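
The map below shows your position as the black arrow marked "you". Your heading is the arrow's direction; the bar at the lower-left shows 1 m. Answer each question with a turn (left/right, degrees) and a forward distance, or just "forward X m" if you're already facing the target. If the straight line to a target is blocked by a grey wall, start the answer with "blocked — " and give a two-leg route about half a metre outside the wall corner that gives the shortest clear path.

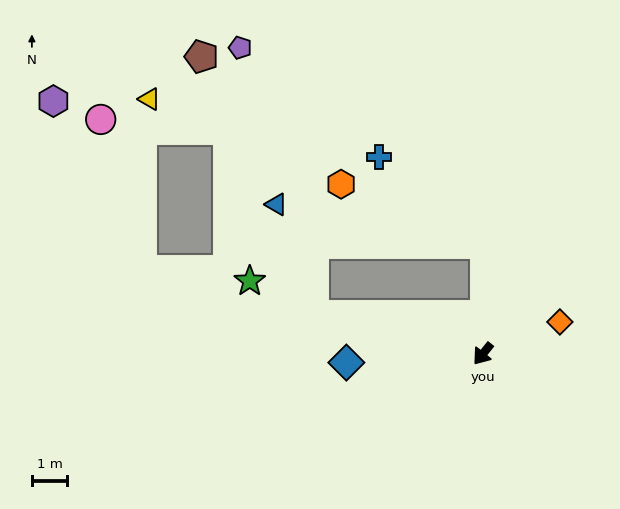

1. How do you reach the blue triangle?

blocked — turn right 64°, forward 4.9 m, then turn right 59°, forward 3.3 m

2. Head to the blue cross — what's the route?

blocked — turn right 142°, forward 3.1 m, then turn left 51°, forward 3.9 m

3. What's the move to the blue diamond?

turn right 48°, forward 3.9 m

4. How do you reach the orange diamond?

turn left 151°, forward 2.4 m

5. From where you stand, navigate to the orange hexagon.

blocked — turn right 142°, forward 3.1 m, then turn left 68°, forward 4.4 m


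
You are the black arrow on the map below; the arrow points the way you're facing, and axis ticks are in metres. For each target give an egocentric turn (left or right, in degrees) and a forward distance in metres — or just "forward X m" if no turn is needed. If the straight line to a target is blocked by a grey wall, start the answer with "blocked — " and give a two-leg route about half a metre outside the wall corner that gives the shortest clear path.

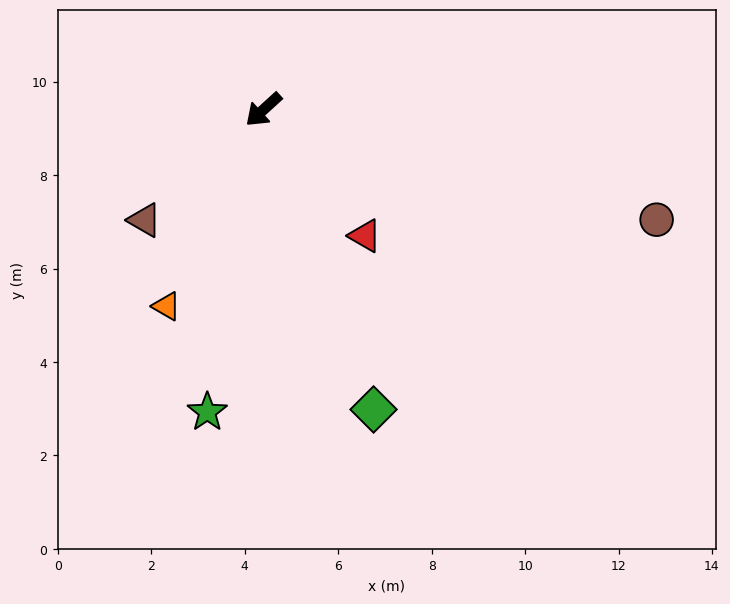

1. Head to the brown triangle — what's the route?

forward 3.5 m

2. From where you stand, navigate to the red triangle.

turn left 87°, forward 3.5 m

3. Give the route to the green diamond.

turn left 68°, forward 6.8 m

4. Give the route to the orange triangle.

turn left 21°, forward 4.7 m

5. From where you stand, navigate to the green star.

turn left 37°, forward 6.6 m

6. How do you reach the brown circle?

turn left 122°, forward 8.7 m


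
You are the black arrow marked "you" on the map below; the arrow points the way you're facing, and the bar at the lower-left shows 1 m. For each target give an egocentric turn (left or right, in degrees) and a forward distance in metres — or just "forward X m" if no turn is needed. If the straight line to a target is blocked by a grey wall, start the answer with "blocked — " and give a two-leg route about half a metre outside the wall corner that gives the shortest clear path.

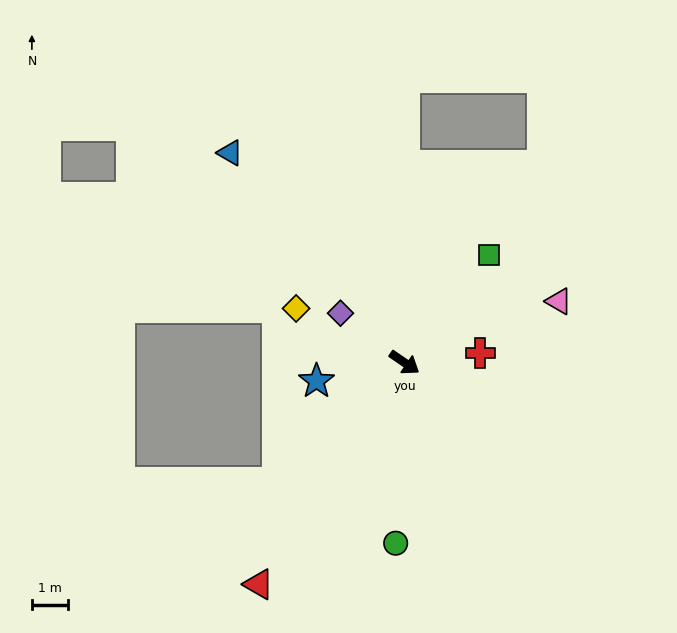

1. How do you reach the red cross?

turn left 42°, forward 2.1 m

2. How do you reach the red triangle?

turn right 89°, forward 7.3 m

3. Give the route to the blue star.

turn right 134°, forward 2.5 m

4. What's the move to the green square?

turn left 86°, forward 3.7 m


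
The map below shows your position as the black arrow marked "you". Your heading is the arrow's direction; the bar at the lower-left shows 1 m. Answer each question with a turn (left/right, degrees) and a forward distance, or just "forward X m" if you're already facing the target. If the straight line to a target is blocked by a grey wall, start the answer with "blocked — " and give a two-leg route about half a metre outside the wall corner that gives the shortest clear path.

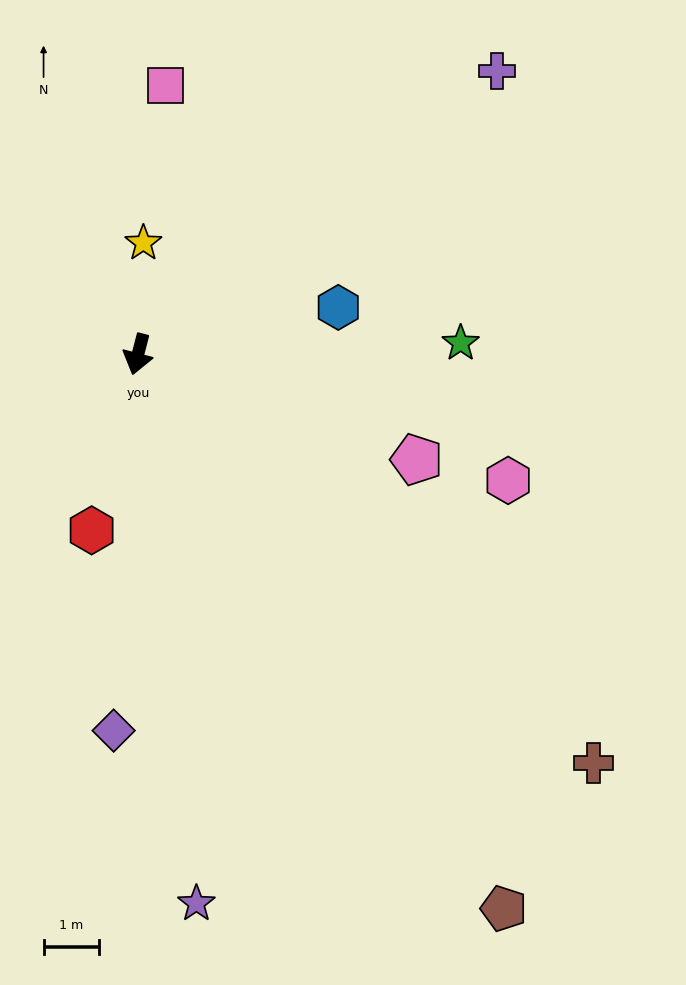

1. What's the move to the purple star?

turn left 21°, forward 9.9 m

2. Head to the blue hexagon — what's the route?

turn left 118°, forward 3.7 m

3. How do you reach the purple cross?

turn left 143°, forward 8.2 m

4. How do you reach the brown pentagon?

turn left 48°, forward 11.9 m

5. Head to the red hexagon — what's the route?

forward 3.3 m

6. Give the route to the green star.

turn left 107°, forward 5.8 m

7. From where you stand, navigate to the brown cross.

turn left 63°, forward 11.0 m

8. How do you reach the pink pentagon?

turn left 84°, forward 5.3 m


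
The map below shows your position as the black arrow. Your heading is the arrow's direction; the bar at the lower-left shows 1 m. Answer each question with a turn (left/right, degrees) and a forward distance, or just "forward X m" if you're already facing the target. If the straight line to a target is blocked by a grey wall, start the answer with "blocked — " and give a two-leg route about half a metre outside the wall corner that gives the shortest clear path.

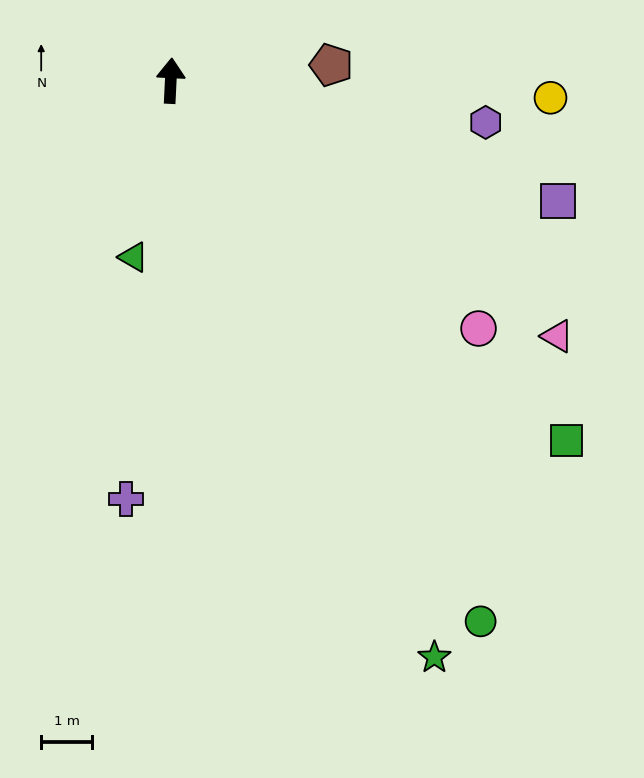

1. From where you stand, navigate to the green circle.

turn right 147°, forward 12.3 m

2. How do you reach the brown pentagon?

turn right 82°, forward 3.2 m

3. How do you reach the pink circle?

turn right 126°, forward 7.8 m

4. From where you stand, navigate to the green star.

turn right 153°, forward 12.5 m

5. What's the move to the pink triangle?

turn right 121°, forward 9.1 m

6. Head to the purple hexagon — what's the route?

turn right 95°, forward 6.3 m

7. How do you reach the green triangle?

turn left 171°, forward 3.6 m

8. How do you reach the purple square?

turn right 104°, forward 8.0 m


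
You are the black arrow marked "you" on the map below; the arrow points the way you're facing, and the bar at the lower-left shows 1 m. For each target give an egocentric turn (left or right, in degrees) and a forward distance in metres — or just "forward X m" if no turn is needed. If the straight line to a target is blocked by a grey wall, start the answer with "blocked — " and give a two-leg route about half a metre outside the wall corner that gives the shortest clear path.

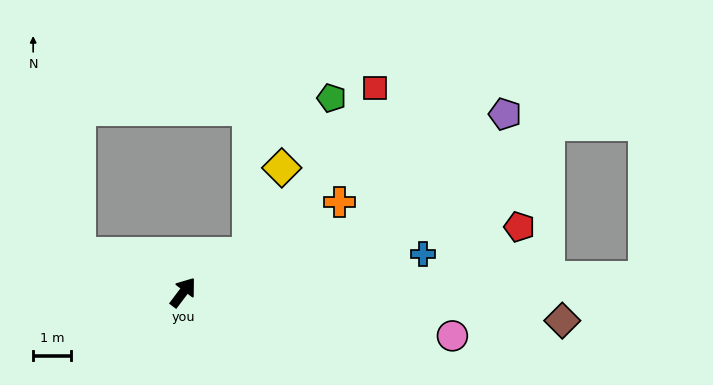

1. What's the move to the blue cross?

turn right 44°, forward 6.3 m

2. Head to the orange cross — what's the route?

turn right 23°, forward 4.7 m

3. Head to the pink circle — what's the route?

turn right 62°, forward 7.1 m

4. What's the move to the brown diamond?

turn right 57°, forward 9.9 m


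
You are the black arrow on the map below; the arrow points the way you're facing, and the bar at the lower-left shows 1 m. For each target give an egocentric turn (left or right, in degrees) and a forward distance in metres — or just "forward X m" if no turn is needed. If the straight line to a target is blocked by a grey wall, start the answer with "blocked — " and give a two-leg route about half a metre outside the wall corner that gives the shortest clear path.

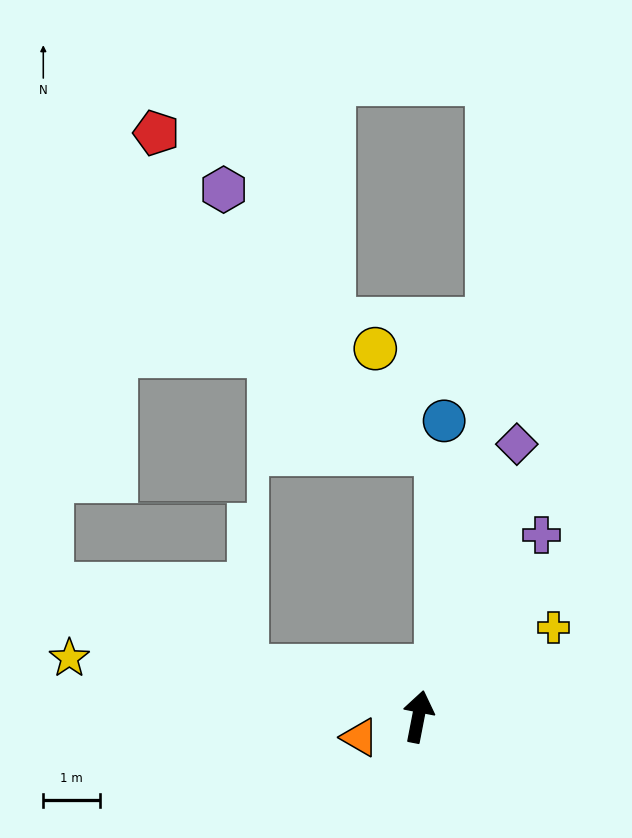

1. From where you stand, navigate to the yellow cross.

turn right 46°, forward 2.9 m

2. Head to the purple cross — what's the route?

turn right 23°, forward 3.9 m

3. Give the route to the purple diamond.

turn right 9°, forward 5.1 m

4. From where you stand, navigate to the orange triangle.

turn left 120°, forward 1.1 m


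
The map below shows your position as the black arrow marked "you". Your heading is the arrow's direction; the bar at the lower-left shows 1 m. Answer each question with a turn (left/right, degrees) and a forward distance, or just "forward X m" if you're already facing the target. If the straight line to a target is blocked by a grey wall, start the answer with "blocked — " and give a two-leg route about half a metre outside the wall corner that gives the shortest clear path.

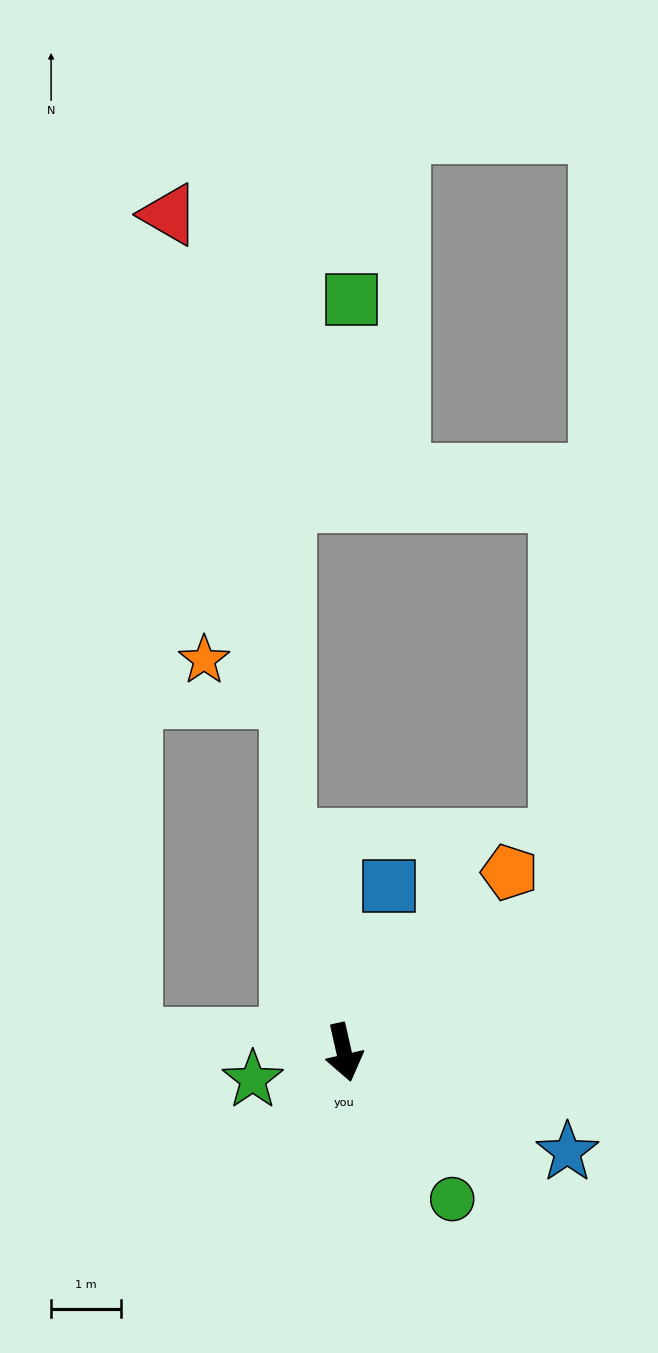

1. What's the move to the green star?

turn right 86°, forward 1.4 m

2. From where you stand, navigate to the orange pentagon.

turn left 125°, forward 3.5 m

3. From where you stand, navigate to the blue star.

turn left 53°, forward 3.5 m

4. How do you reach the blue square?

turn left 152°, forward 2.5 m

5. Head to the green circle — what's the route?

turn left 24°, forward 2.6 m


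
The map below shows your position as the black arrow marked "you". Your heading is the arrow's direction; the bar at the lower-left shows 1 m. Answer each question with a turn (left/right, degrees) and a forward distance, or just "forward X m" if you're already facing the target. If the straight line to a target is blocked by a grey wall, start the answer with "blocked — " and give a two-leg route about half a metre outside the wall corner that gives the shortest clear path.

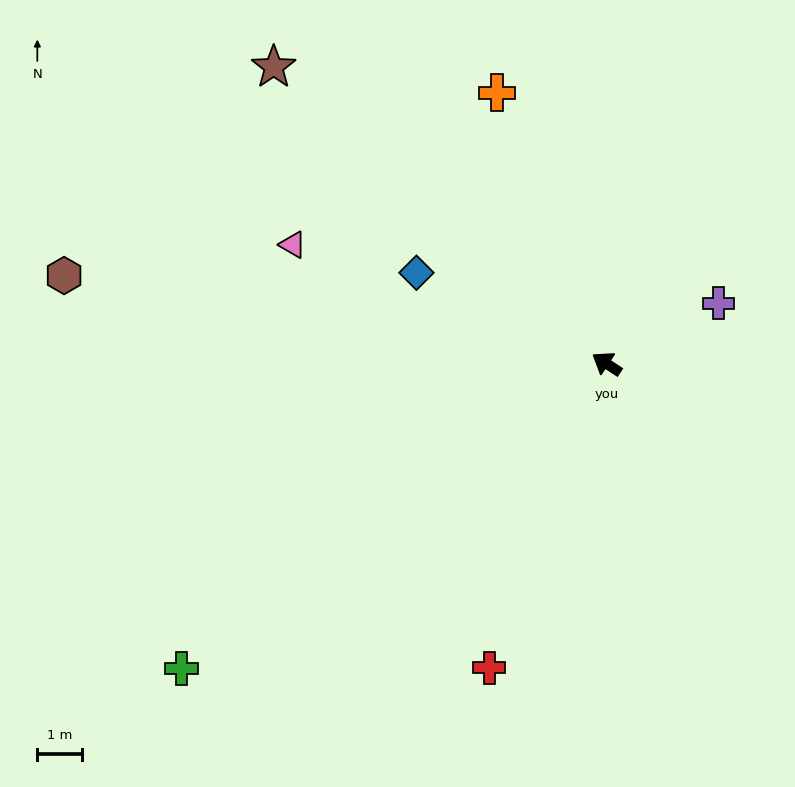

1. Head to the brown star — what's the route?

turn right 9°, forward 10.0 m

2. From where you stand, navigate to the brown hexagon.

turn left 24°, forward 12.3 m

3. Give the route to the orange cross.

turn right 35°, forward 6.5 m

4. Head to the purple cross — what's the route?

turn right 118°, forward 2.8 m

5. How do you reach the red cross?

turn left 102°, forward 7.3 m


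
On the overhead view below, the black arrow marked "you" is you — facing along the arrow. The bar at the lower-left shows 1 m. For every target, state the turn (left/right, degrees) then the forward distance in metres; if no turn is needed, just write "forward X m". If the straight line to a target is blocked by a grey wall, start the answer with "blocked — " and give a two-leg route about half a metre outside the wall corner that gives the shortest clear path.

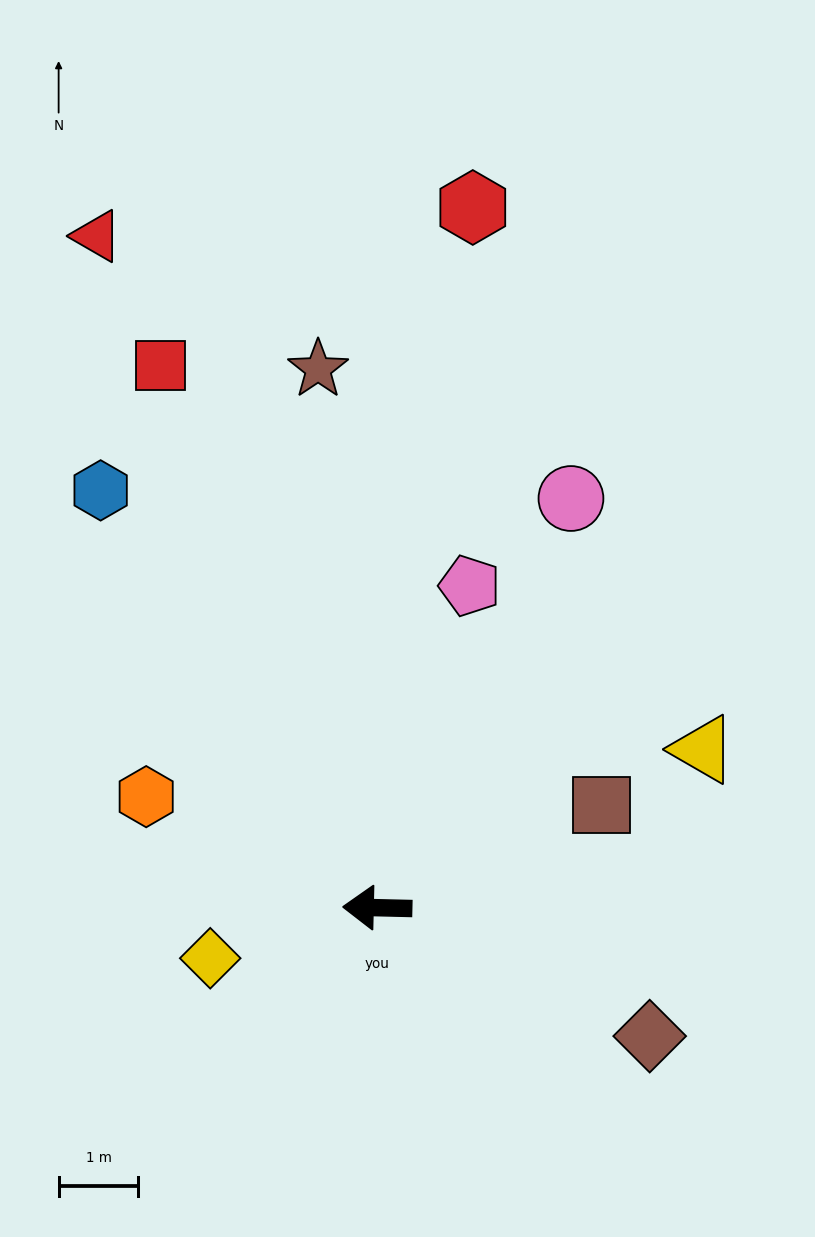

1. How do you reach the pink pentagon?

turn right 105°, forward 4.2 m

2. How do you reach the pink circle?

turn right 114°, forward 5.7 m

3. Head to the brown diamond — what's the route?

turn left 156°, forward 3.8 m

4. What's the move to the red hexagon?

turn right 96°, forward 8.9 m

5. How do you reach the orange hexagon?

turn right 24°, forward 3.2 m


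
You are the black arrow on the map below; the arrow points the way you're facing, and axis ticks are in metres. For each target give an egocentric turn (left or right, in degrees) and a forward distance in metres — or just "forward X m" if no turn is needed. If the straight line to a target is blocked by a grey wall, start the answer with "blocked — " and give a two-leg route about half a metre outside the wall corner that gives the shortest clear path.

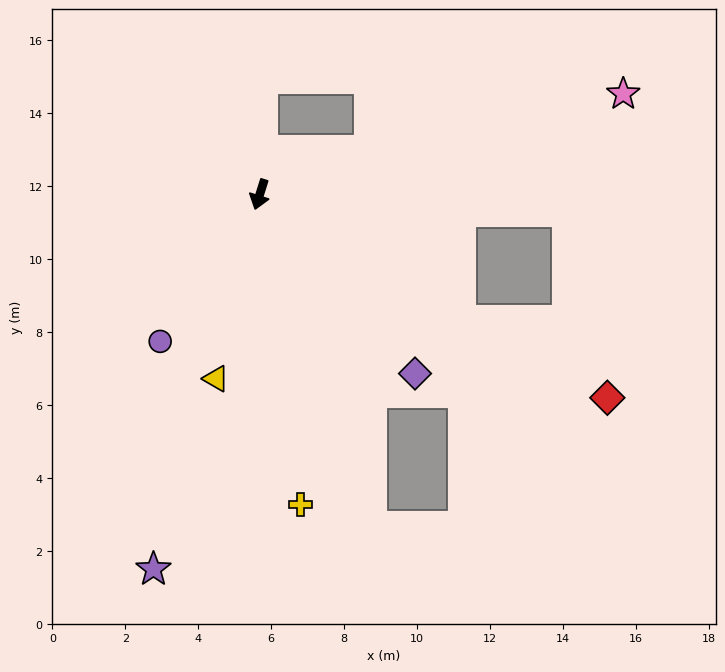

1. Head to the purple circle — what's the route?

turn right 17°, forward 4.9 m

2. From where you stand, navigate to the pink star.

turn left 123°, forward 10.3 m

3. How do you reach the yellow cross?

turn left 25°, forward 8.6 m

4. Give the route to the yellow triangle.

turn left 4°, forward 5.2 m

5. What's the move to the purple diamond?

turn left 58°, forward 6.5 m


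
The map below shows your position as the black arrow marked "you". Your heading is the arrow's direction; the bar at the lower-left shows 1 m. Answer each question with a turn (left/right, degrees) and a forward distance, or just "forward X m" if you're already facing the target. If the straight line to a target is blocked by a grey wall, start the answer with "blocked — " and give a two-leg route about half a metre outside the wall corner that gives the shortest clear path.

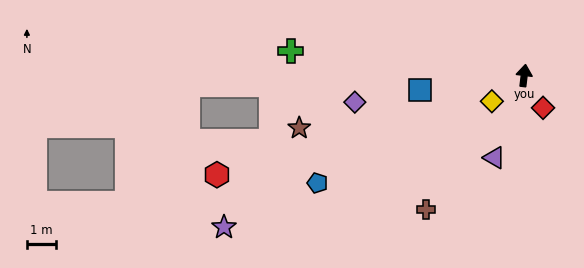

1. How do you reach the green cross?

turn left 91°, forward 8.0 m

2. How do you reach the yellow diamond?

turn left 136°, forward 1.4 m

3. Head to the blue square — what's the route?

turn left 105°, forward 3.6 m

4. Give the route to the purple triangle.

turn left 167°, forward 3.0 m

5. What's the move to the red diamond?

turn right 143°, forward 1.3 m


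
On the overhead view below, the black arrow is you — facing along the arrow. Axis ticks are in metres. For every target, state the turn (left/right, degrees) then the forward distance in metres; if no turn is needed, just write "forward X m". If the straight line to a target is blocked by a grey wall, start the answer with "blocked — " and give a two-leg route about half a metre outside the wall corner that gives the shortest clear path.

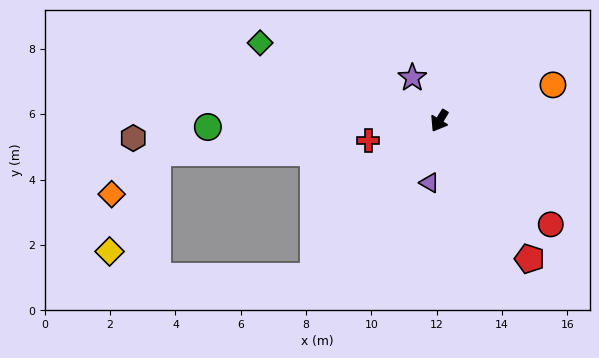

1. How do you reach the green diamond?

turn right 82°, forward 6.0 m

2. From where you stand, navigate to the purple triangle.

turn left 22°, forward 1.9 m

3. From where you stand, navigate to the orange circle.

turn left 139°, forward 3.6 m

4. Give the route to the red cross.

turn right 43°, forward 2.3 m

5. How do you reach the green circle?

turn right 57°, forward 7.1 m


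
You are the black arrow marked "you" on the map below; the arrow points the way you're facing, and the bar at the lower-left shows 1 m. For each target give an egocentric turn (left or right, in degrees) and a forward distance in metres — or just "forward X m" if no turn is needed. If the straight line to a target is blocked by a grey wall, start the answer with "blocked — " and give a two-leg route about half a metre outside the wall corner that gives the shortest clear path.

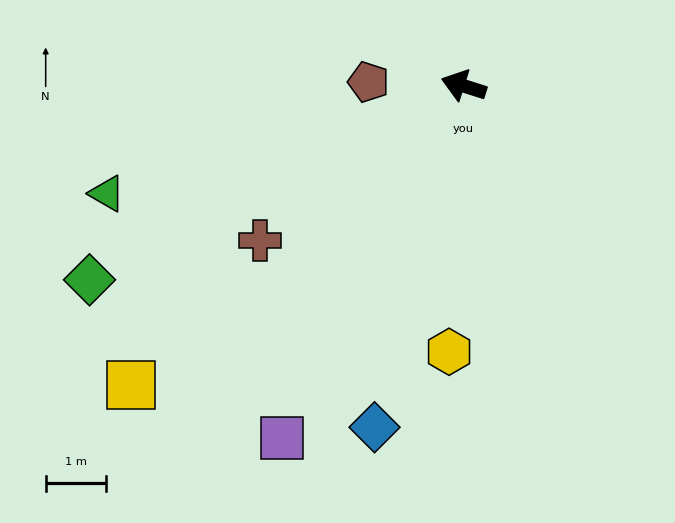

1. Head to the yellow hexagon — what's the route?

turn left 104°, forward 4.4 m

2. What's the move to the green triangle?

turn left 34°, forward 6.1 m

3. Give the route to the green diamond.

turn left 45°, forward 6.9 m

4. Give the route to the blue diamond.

turn left 93°, forward 5.8 m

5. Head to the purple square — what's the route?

turn left 80°, forward 6.5 m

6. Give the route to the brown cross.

turn left 55°, forward 4.2 m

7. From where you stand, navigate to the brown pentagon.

turn left 15°, forward 1.6 m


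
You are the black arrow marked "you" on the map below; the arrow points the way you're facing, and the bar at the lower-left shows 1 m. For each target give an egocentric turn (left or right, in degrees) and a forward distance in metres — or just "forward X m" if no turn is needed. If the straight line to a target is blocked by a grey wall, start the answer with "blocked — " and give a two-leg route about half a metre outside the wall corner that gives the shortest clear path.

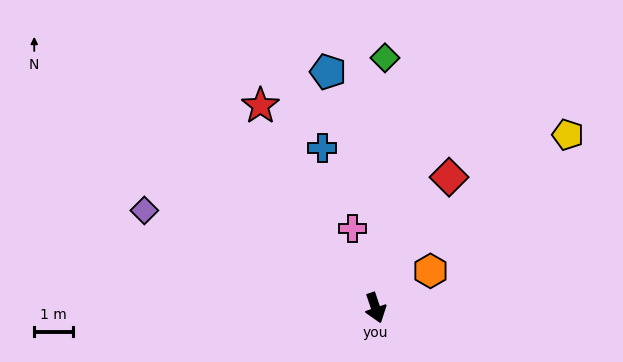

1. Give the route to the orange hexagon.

turn left 105°, forward 1.7 m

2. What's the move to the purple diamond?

turn right 131°, forward 6.5 m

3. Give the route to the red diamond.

turn left 132°, forward 3.9 m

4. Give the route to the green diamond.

turn left 159°, forward 6.5 m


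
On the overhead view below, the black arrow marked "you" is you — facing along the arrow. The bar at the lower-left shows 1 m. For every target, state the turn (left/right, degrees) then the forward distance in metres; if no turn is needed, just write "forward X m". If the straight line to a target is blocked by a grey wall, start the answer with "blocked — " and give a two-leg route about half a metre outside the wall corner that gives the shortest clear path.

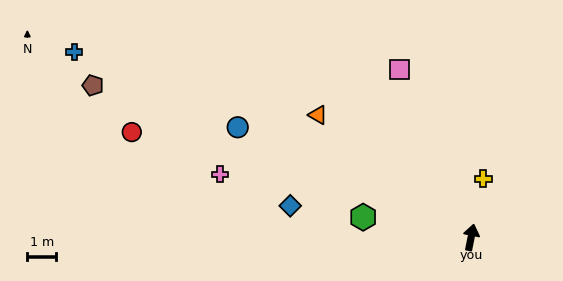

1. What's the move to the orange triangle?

turn left 63°, forward 6.8 m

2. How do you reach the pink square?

turn left 34°, forward 6.4 m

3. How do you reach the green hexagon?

turn left 91°, forward 3.8 m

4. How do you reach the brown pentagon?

turn left 79°, forward 14.2 m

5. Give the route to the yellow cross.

forward 2.1 m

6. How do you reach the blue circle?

turn left 76°, forward 9.0 m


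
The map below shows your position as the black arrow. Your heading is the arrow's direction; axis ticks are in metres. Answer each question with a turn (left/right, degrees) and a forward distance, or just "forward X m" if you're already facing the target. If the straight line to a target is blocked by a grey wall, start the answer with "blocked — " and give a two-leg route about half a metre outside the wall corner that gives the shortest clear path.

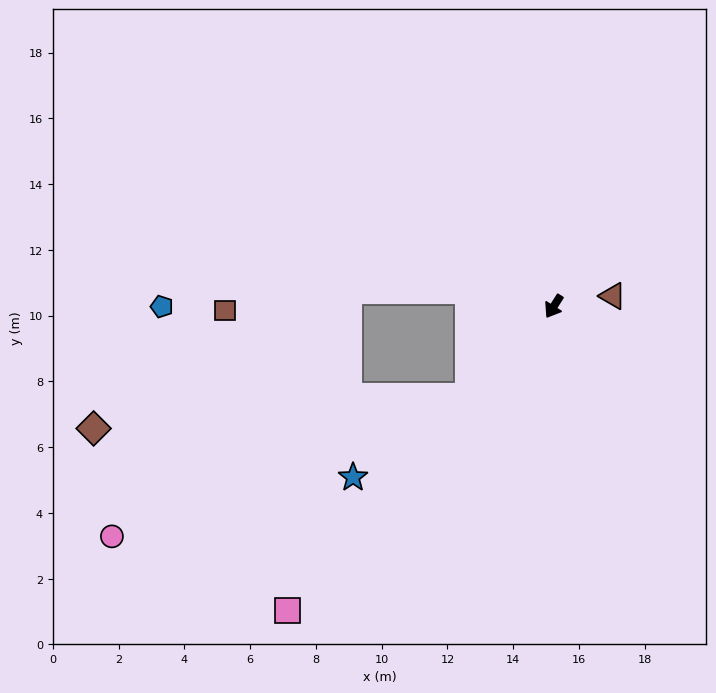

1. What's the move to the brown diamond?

blocked — turn right 11°, forward 3.8 m, then turn right 42°, forward 11.5 m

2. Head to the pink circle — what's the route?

blocked — turn right 11°, forward 3.8 m, then turn right 25°, forward 11.7 m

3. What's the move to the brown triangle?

turn left 132°, forward 1.8 m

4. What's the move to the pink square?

turn right 9°, forward 12.3 m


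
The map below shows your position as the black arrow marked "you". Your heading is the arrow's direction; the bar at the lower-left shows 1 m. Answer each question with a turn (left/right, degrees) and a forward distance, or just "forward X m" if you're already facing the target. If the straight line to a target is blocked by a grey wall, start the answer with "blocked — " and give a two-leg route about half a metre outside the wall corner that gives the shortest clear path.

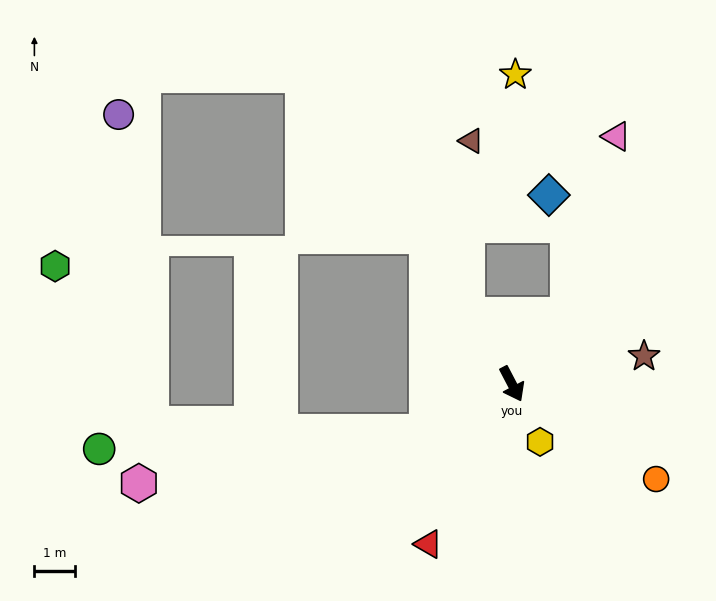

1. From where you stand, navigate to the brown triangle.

blocked — turn right 175°, forward 2.0 m, then turn right 34°, forward 4.2 m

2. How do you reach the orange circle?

turn left 29°, forward 4.2 m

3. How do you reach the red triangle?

turn right 55°, forward 4.4 m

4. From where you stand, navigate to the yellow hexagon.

forward 1.6 m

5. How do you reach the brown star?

turn left 74°, forward 3.3 m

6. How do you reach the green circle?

blocked — turn right 89°, forward 2.4 m, then turn right 26°, forward 8.0 m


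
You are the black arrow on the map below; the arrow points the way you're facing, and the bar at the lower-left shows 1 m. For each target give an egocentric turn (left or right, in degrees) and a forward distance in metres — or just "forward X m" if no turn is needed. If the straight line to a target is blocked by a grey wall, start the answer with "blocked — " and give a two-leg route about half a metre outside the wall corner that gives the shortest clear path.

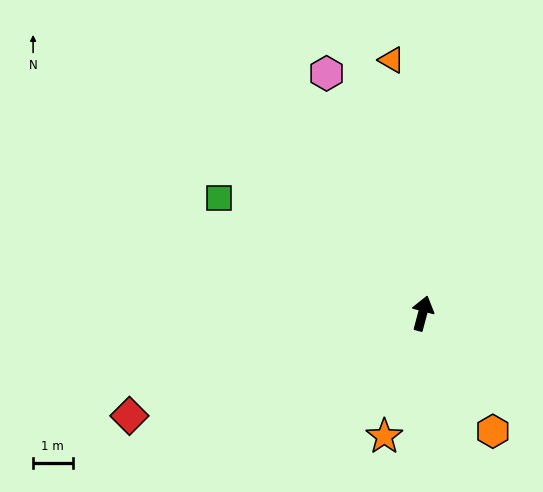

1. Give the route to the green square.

turn left 75°, forward 5.9 m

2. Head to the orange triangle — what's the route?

turn left 22°, forward 6.5 m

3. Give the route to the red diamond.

turn left 124°, forward 7.9 m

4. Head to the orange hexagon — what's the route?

turn right 134°, forward 3.5 m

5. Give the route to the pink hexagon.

turn left 37°, forward 6.5 m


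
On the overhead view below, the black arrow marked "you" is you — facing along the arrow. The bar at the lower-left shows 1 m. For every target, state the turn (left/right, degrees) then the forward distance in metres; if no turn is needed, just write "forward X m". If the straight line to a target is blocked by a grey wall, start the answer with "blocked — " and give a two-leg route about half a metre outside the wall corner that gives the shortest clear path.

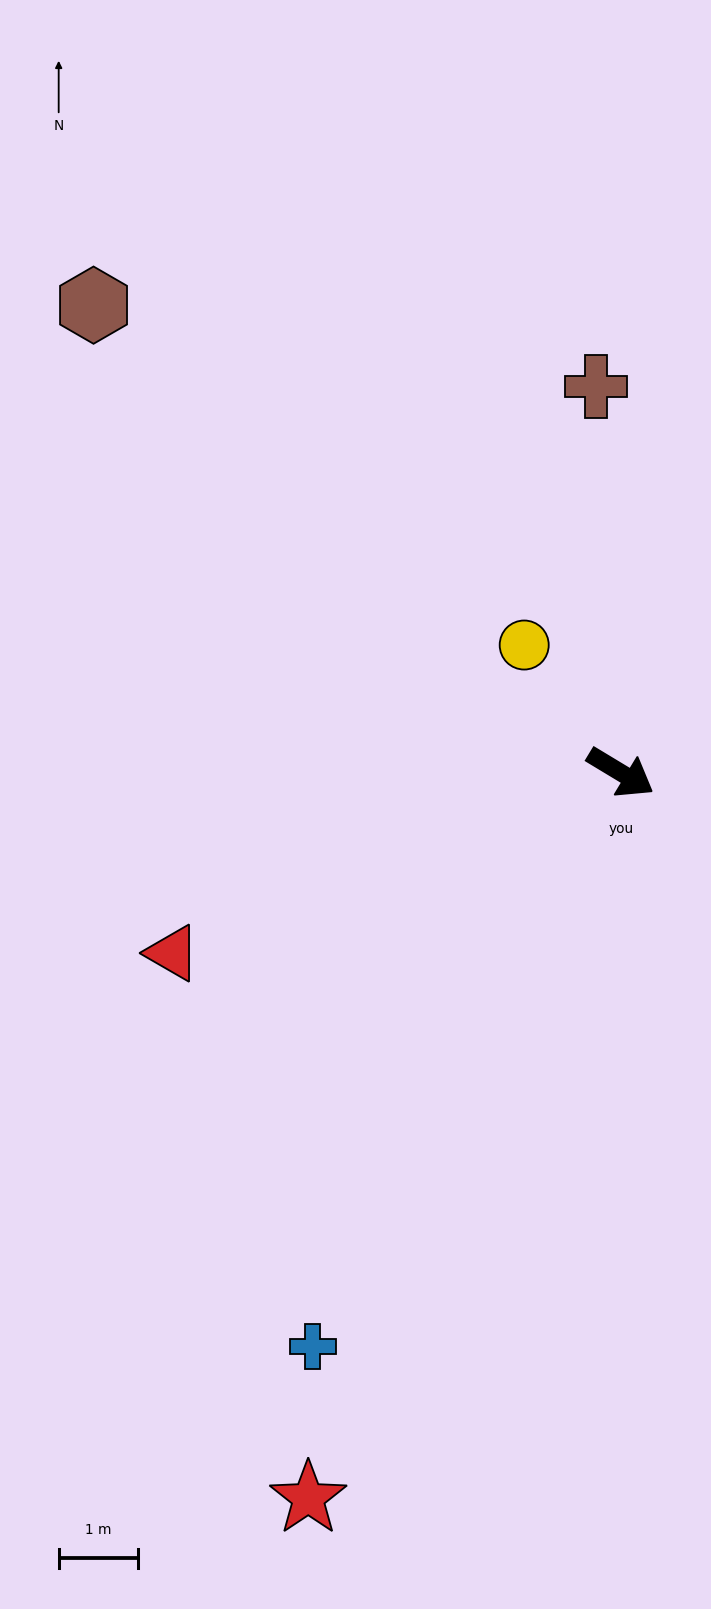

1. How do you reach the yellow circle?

turn left 158°, forward 2.0 m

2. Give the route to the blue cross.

turn right 87°, forward 8.2 m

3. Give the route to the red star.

turn right 82°, forward 9.9 m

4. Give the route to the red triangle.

turn right 127°, forward 6.1 m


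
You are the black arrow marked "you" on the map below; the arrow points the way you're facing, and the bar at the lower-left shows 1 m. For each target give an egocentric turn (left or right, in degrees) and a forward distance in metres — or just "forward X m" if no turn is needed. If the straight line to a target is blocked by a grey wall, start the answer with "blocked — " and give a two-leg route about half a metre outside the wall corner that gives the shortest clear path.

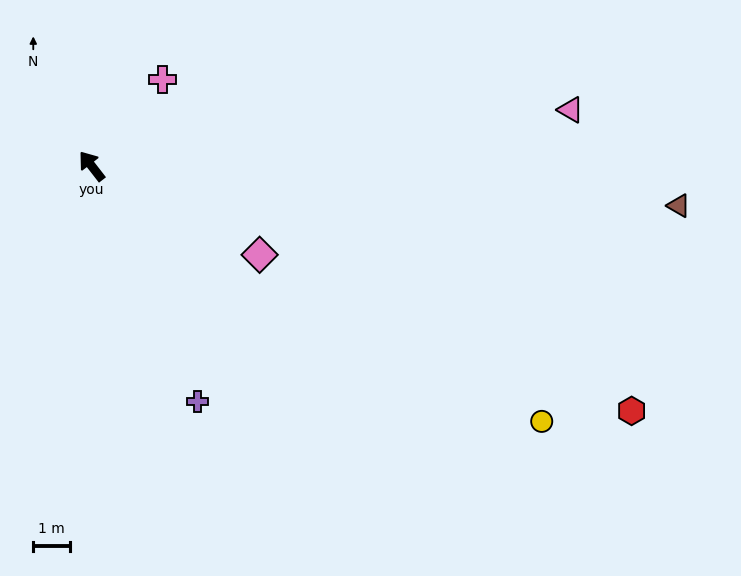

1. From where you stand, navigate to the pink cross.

turn right 77°, forward 3.0 m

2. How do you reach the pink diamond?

turn right 156°, forward 5.1 m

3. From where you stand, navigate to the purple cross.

turn left 166°, forward 7.0 m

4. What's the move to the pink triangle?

turn right 121°, forward 13.1 m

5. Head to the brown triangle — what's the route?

turn right 132°, forward 15.9 m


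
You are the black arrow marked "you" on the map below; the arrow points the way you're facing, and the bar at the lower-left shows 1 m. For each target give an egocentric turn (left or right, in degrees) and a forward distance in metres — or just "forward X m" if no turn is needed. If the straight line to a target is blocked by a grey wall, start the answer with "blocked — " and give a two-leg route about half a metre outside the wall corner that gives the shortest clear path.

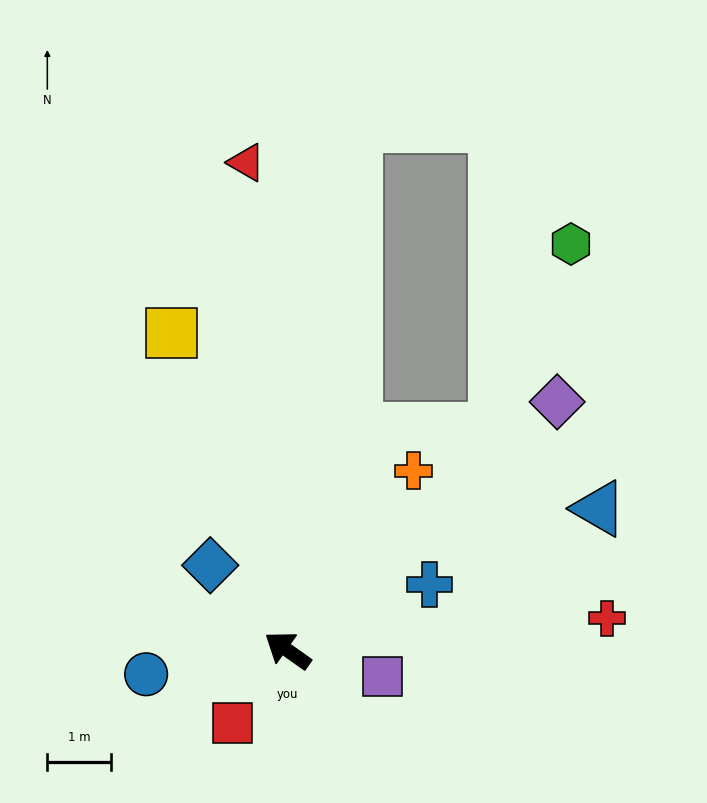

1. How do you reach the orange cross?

turn right 90°, forward 3.5 m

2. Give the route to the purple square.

turn right 160°, forward 1.6 m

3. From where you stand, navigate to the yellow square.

turn right 35°, forward 5.3 m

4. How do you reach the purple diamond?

turn right 102°, forward 5.8 m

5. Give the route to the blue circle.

turn left 45°, forward 2.3 m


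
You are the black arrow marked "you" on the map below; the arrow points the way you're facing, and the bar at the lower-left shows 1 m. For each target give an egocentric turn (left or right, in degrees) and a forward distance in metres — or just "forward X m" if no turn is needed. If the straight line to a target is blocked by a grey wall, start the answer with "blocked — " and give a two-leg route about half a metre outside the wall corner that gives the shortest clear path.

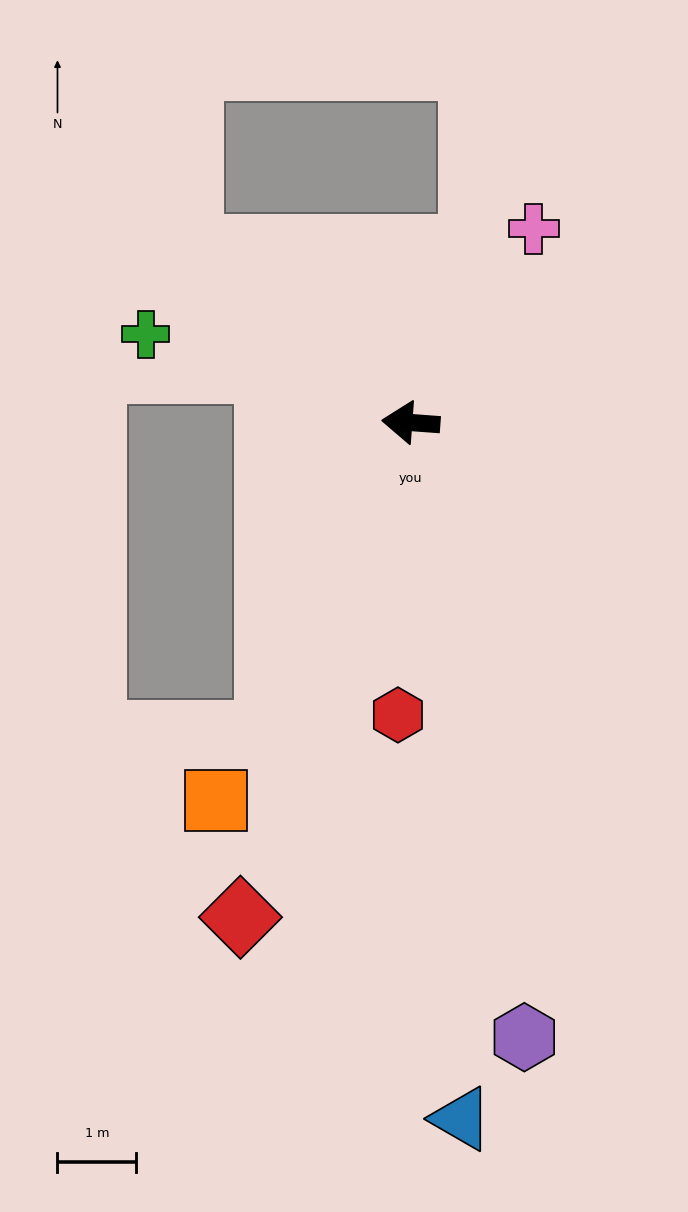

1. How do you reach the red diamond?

turn left 75°, forward 6.6 m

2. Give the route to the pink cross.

turn right 118°, forward 2.9 m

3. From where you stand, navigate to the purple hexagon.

turn left 105°, forward 7.9 m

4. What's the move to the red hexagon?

turn left 92°, forward 3.7 m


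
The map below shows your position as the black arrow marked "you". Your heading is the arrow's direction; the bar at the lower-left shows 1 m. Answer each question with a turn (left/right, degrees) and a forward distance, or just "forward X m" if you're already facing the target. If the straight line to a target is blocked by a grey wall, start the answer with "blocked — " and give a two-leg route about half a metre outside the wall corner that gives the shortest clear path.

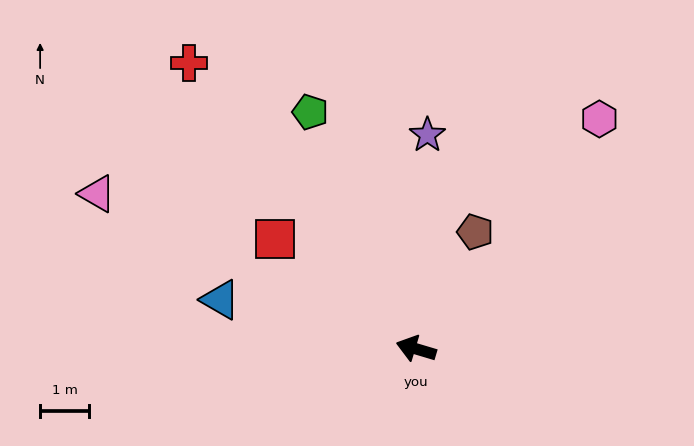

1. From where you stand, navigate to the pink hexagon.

turn right 112°, forward 6.0 m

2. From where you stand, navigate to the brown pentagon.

turn right 100°, forward 2.7 m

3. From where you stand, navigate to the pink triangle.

turn right 9°, forward 7.2 m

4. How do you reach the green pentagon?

turn right 49°, forward 5.3 m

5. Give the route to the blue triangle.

turn left 3°, forward 4.1 m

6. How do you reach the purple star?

turn right 76°, forward 4.4 m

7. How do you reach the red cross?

turn right 35°, forward 7.4 m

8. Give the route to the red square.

turn right 21°, forward 3.6 m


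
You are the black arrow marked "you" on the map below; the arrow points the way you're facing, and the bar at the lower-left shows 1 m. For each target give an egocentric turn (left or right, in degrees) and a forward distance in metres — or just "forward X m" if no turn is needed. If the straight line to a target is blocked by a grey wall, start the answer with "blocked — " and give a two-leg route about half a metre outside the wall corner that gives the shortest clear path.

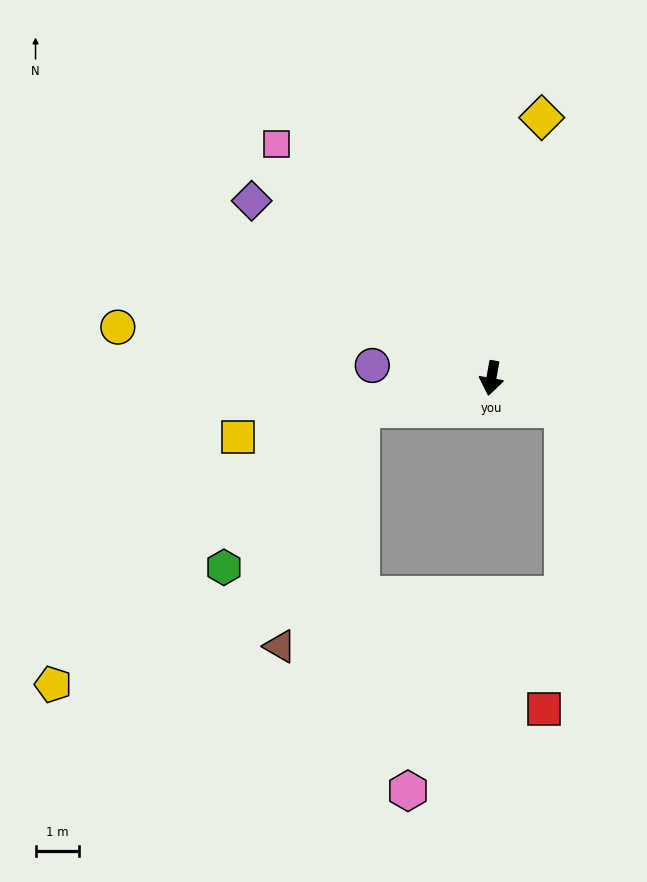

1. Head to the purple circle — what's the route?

turn right 86°, forward 2.7 m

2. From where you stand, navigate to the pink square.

turn right 127°, forward 7.3 m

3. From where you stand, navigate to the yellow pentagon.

blocked — turn right 67°, forward 3.1 m, then turn left 29°, forward 9.4 m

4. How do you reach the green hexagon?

blocked — turn right 67°, forward 3.1 m, then turn left 36°, forward 4.8 m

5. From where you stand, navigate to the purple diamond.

turn right 116°, forward 6.8 m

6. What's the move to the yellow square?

turn right 67°, forward 6.0 m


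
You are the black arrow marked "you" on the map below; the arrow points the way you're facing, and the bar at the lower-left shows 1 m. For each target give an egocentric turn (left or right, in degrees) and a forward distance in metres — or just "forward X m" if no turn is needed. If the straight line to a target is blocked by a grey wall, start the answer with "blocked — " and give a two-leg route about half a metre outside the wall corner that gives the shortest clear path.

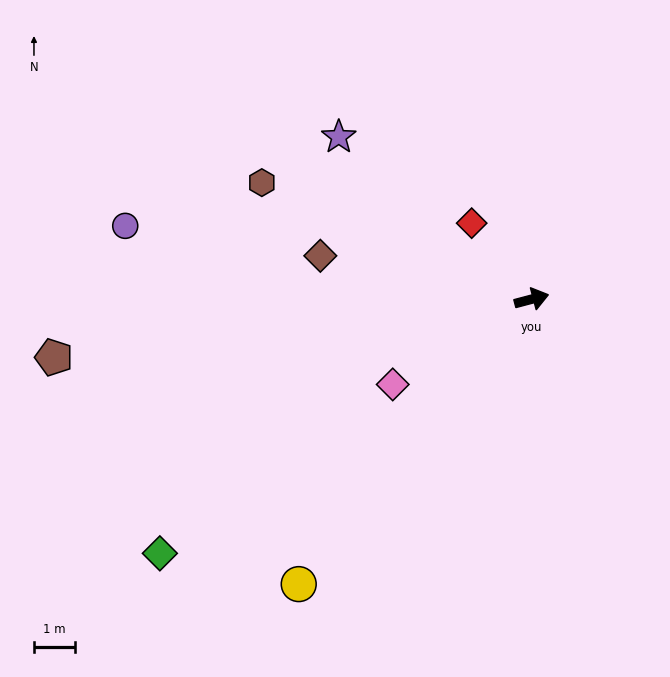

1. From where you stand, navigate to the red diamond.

turn left 113°, forward 2.4 m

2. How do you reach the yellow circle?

turn right 144°, forward 8.9 m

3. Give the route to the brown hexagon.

turn left 142°, forward 7.1 m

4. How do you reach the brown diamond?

turn left 154°, forward 5.2 m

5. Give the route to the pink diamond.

turn right 163°, forward 4.0 m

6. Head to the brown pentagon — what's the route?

turn left 172°, forward 11.7 m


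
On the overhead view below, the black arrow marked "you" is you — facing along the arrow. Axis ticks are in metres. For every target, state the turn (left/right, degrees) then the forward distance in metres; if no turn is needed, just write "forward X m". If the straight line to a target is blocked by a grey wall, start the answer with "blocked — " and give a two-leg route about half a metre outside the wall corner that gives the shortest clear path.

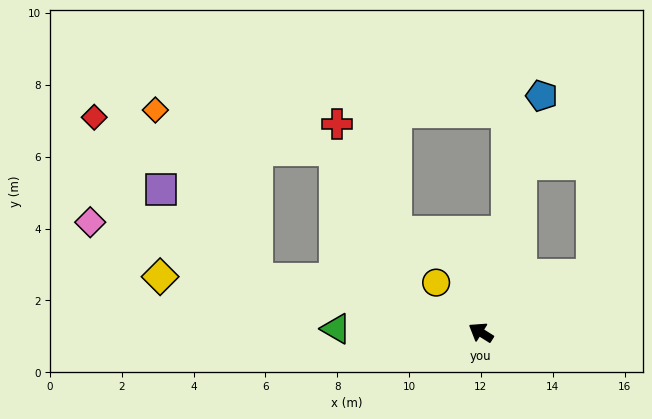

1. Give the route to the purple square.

blocked — turn left 19°, forward 6.4 m, then turn right 29°, forward 3.7 m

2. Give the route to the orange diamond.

blocked — turn left 19°, forward 6.4 m, then turn right 45°, forward 5.5 m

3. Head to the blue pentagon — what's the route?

turn right 72°, forward 6.8 m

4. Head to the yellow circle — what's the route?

turn right 16°, forward 1.9 m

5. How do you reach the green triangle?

turn left 31°, forward 4.0 m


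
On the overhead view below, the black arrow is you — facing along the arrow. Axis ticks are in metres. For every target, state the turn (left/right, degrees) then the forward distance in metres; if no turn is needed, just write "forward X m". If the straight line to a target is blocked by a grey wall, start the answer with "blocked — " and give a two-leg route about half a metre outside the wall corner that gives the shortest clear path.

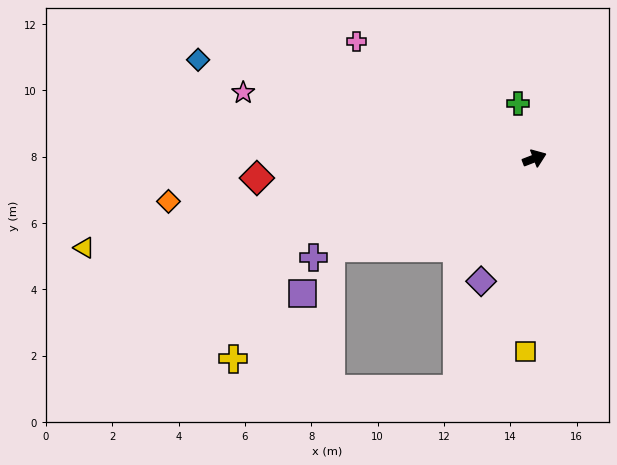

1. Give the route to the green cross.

turn left 86°, forward 1.7 m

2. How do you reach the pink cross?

turn left 126°, forward 6.4 m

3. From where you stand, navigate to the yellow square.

turn right 114°, forward 5.8 m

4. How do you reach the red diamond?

turn left 163°, forward 8.4 m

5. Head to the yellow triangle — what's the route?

turn left 170°, forward 13.8 m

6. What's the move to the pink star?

turn left 146°, forward 9.0 m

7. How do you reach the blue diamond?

turn left 143°, forward 10.6 m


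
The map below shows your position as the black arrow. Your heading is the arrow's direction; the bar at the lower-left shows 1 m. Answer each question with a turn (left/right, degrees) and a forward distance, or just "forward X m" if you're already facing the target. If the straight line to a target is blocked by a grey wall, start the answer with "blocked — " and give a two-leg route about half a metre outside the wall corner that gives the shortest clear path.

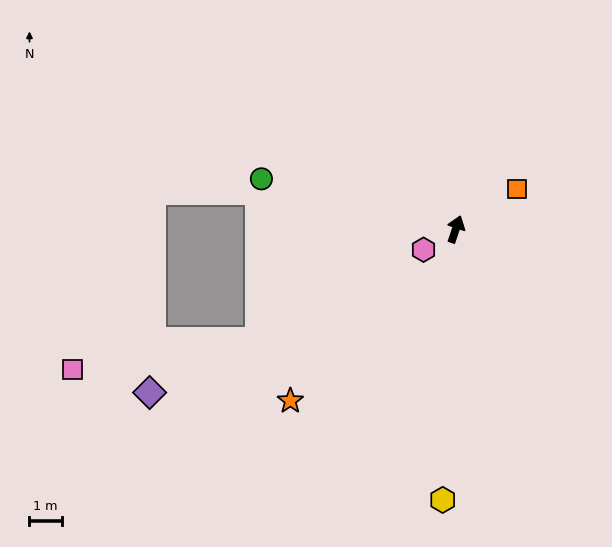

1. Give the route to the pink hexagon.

turn left 141°, forward 1.2 m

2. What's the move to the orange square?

turn right 38°, forward 2.3 m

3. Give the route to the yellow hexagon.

turn right 164°, forward 8.4 m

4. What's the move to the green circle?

turn left 94°, forward 6.3 m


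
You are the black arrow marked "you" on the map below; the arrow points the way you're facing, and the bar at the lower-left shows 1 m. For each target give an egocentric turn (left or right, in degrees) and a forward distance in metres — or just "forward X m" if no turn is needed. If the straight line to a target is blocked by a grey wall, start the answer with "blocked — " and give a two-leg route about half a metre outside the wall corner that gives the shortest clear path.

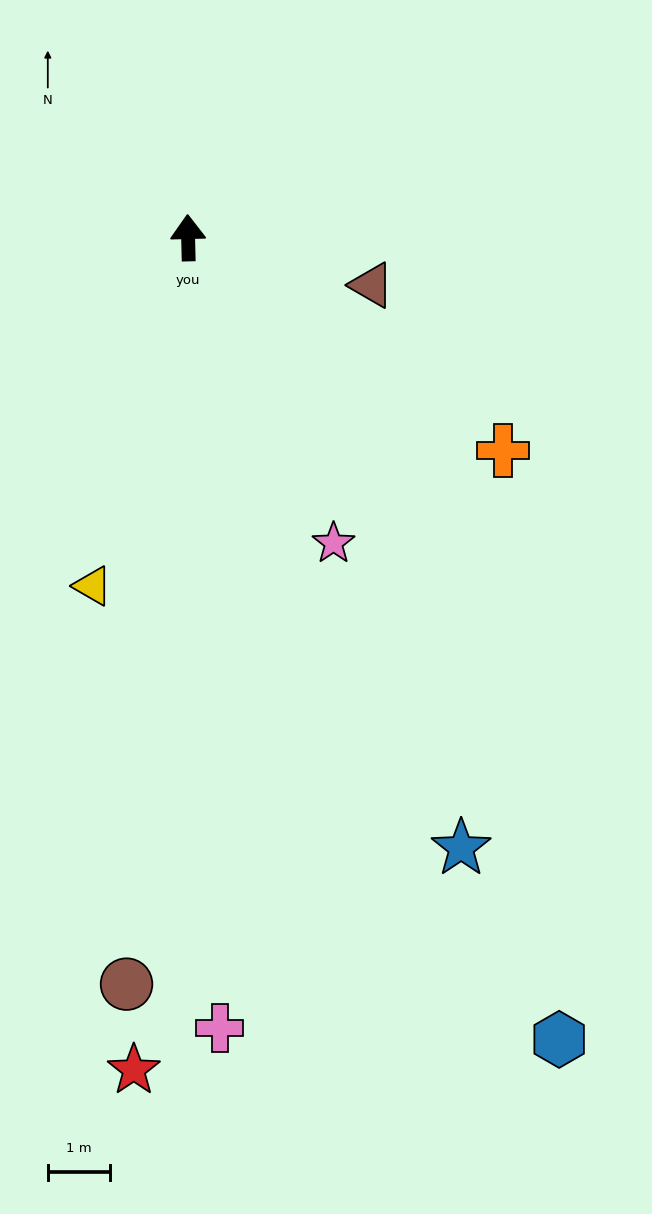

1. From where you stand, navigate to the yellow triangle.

turn left 163°, forward 5.8 m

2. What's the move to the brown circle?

turn left 174°, forward 12.1 m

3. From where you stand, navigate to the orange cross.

turn right 125°, forward 6.1 m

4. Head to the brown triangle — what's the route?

turn right 106°, forward 3.1 m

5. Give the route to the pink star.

turn right 156°, forward 5.5 m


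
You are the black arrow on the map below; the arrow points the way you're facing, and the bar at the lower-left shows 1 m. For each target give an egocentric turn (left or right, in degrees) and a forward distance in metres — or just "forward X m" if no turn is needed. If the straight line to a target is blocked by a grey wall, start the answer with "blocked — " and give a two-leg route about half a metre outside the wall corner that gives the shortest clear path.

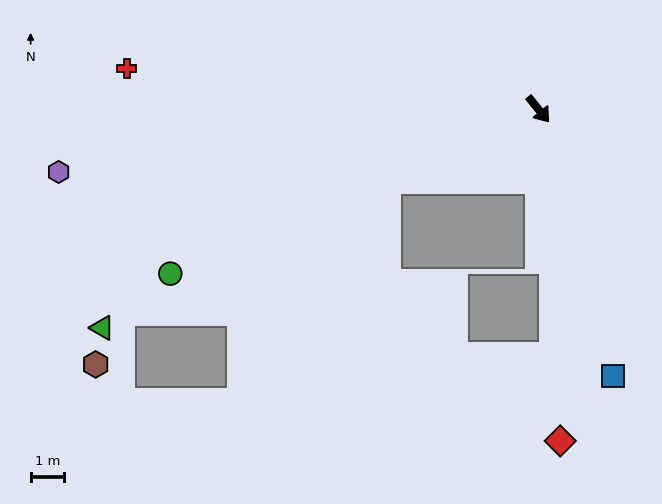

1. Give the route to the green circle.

turn right 105°, forward 12.1 m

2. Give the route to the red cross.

turn right 135°, forward 12.4 m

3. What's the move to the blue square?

turn right 23°, forward 8.3 m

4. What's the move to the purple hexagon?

turn right 122°, forward 14.5 m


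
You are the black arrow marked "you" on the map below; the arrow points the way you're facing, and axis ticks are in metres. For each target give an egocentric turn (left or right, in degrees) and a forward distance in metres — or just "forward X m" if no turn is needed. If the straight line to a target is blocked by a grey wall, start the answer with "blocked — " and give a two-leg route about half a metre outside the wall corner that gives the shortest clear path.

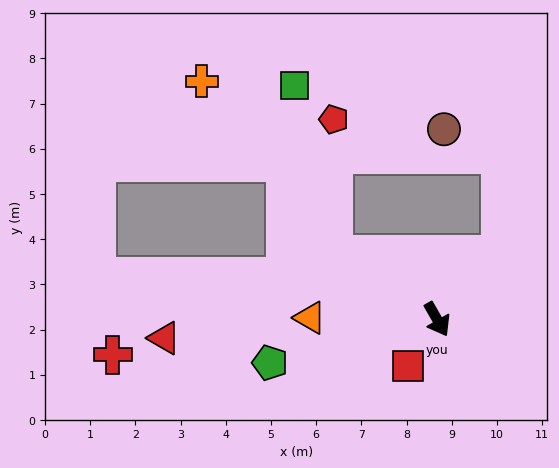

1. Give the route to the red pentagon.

blocked — turn right 152°, forward 2.7 m, then turn right 58°, forward 3.0 m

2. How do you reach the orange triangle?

turn right 121°, forward 2.8 m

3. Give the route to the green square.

blocked — turn right 152°, forward 2.7 m, then turn right 45°, forward 3.8 m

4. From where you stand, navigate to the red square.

turn right 62°, forward 1.2 m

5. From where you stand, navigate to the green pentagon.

turn right 105°, forward 3.8 m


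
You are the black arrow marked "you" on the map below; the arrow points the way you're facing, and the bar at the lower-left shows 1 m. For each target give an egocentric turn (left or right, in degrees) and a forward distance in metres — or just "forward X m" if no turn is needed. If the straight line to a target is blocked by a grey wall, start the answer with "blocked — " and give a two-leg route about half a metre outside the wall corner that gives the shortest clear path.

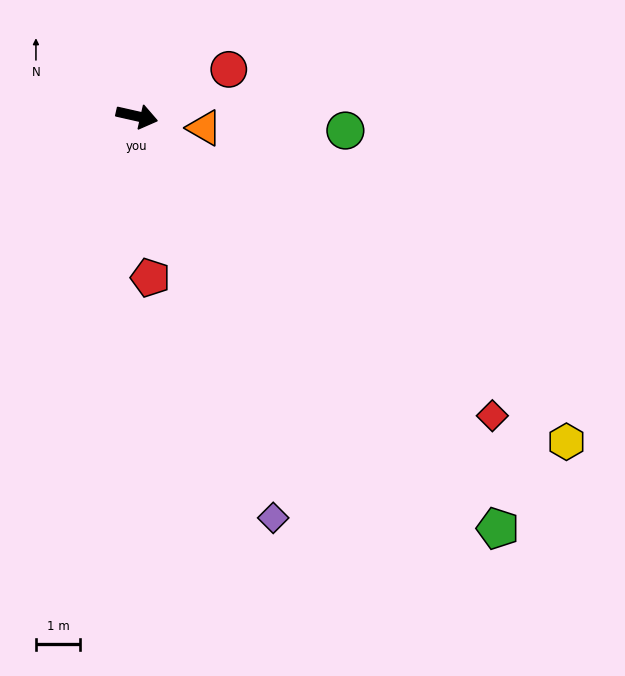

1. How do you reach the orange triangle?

turn left 3°, forward 1.5 m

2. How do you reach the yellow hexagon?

turn right 24°, forward 12.2 m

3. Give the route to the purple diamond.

turn right 59°, forward 9.6 m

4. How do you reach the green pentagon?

turn right 36°, forward 12.4 m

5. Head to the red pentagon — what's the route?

turn right 72°, forward 3.7 m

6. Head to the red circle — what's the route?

turn left 40°, forward 2.3 m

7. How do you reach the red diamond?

turn right 27°, forward 10.5 m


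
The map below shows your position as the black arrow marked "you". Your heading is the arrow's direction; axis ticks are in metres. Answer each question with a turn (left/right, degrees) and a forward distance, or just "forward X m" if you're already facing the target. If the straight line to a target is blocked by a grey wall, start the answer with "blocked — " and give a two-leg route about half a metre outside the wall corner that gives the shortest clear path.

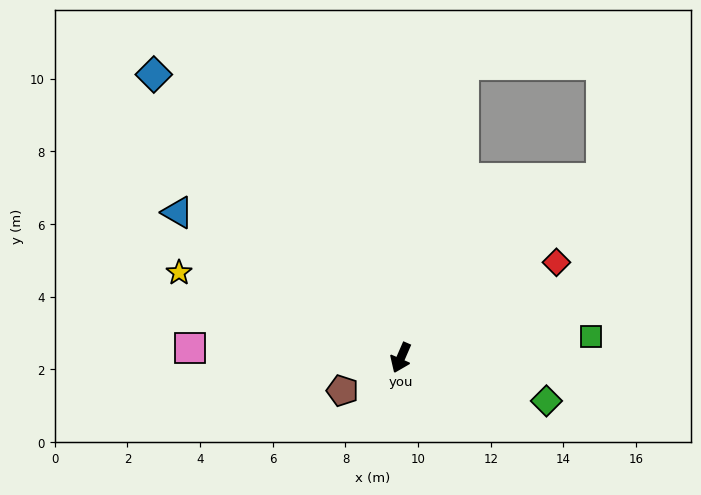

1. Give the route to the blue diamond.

turn right 115°, forward 10.3 m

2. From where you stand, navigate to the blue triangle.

turn right 100°, forward 7.3 m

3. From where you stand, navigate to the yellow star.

turn right 88°, forward 6.5 m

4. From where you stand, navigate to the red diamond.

turn left 145°, forward 5.0 m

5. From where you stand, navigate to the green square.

turn left 120°, forward 5.3 m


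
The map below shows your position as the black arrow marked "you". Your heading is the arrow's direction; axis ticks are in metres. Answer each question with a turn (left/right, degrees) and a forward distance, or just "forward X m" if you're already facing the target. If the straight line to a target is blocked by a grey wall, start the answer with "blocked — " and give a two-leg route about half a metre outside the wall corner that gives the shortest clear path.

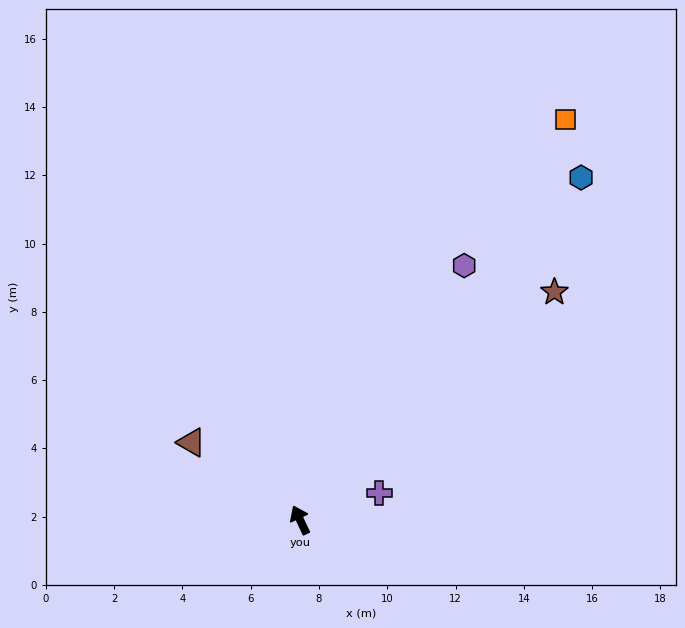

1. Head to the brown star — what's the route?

turn right 73°, forward 10.0 m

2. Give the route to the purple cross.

turn right 96°, forward 2.4 m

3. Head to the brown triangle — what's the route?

turn left 29°, forward 3.9 m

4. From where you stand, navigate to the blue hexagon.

turn right 64°, forward 13.0 m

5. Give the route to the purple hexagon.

turn right 58°, forward 8.9 m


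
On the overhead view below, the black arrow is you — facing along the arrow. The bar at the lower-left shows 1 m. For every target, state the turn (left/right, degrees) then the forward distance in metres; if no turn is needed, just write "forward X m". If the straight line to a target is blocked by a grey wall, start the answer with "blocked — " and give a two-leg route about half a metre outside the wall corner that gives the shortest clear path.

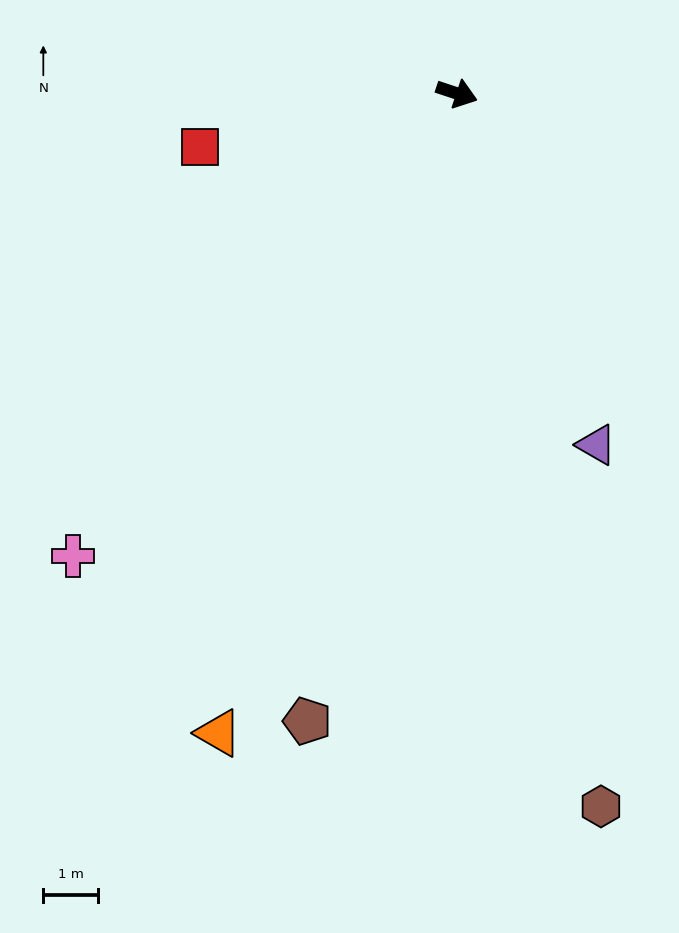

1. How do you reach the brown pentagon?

turn right 85°, forward 11.9 m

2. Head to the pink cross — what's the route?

turn right 111°, forward 11.1 m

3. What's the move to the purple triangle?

turn right 50°, forward 7.0 m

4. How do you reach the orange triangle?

turn right 92°, forward 12.6 m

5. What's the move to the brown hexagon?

turn right 60°, forward 13.4 m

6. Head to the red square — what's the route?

turn right 150°, forward 4.8 m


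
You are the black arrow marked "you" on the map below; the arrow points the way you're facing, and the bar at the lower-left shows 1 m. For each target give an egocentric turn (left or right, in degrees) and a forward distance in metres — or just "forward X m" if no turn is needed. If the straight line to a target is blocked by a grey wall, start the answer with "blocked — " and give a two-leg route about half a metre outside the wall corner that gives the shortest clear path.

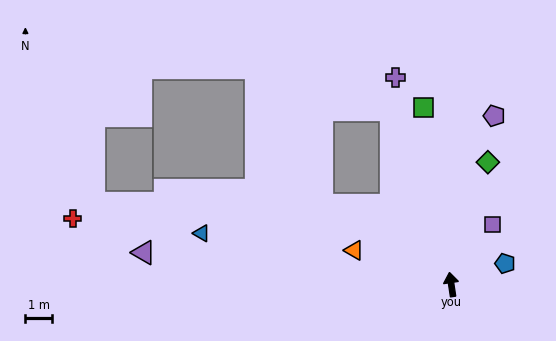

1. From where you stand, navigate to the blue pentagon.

turn right 77°, forward 2.1 m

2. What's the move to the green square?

forward 6.6 m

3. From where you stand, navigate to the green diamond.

turn right 25°, forward 4.7 m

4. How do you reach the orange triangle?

turn left 62°, forward 3.8 m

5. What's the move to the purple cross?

turn left 7°, forward 8.0 m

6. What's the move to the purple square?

turn right 43°, forward 2.7 m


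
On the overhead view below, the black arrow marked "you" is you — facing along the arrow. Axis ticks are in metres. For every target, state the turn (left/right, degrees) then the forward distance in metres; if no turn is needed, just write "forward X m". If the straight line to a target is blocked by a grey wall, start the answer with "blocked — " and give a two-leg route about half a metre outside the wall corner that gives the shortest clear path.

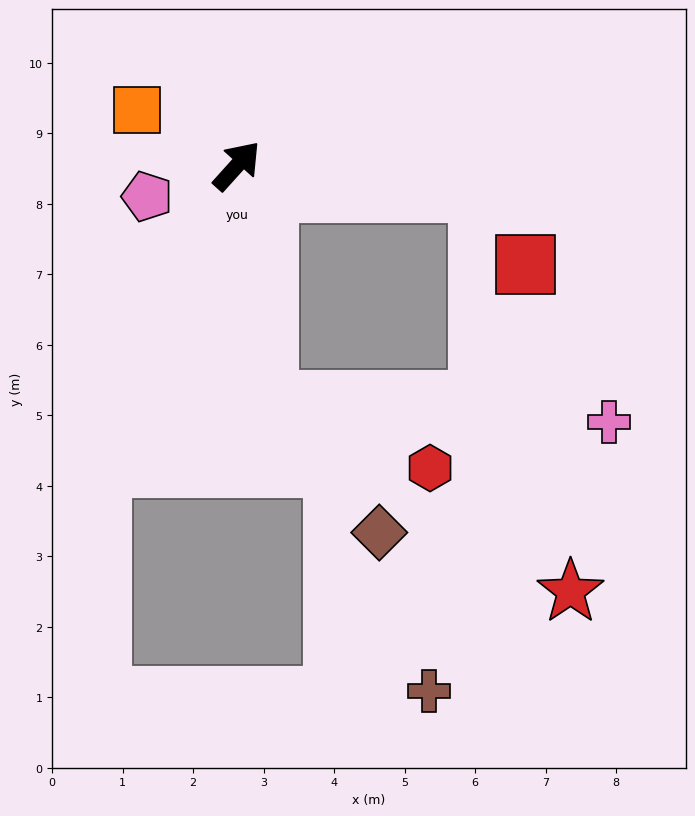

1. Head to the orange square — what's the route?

turn left 103°, forward 1.6 m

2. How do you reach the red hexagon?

blocked — turn right 130°, forward 3.4 m, then turn left 59°, forward 2.5 m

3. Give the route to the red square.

blocked — turn right 54°, forward 3.5 m, then turn right 51°, forward 1.2 m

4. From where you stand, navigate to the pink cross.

blocked — turn right 130°, forward 3.4 m, then turn left 78°, forward 4.8 m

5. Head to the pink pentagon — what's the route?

turn left 151°, forward 1.3 m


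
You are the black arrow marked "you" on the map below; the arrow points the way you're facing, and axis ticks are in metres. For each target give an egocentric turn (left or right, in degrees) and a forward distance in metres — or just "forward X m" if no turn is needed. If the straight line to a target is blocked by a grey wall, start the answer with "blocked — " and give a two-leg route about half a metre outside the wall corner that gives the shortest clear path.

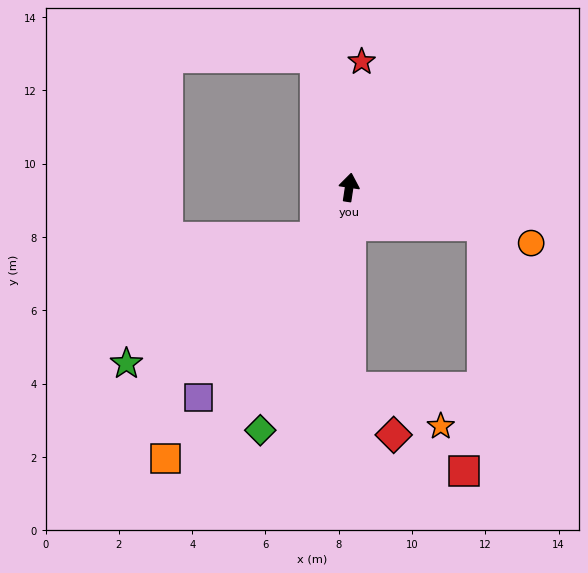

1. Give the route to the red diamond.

blocked — turn right 171°, forward 5.5 m, then turn left 42°, forward 1.7 m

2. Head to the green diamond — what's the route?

turn left 168°, forward 7.1 m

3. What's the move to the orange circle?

turn right 98°, forward 5.2 m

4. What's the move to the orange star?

blocked — turn right 171°, forward 5.5 m, then turn left 67°, forward 2.7 m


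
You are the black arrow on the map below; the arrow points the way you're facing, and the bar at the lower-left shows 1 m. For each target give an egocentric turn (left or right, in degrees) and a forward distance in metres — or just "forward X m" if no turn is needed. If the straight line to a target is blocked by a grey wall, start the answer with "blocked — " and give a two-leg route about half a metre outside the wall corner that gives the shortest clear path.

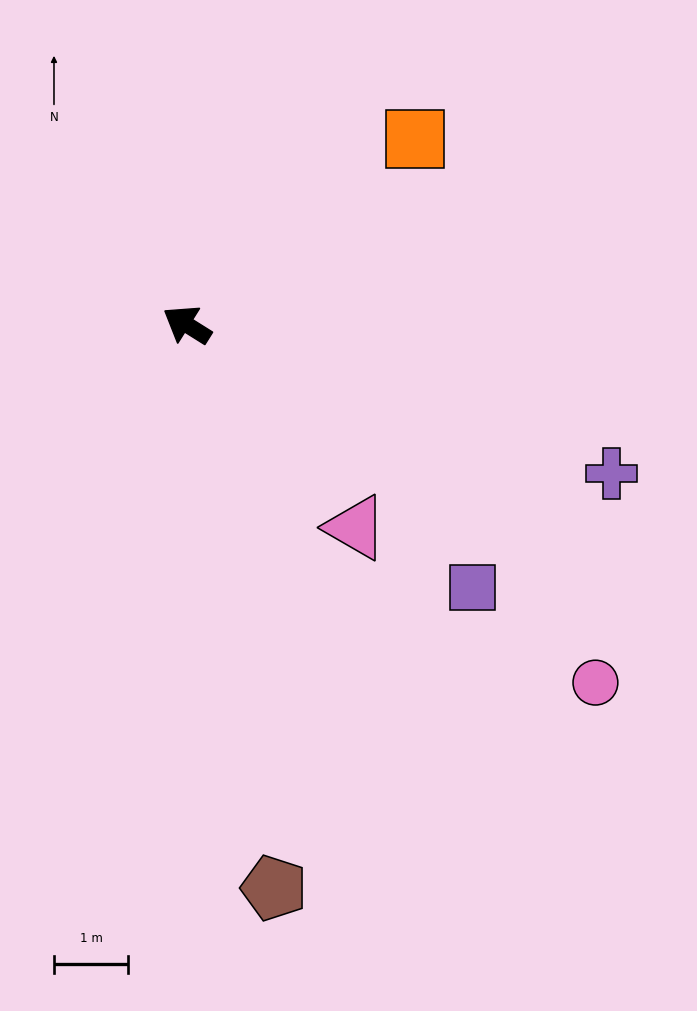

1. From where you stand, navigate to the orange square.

turn right 109°, forward 4.0 m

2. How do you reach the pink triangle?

turn left 162°, forward 3.6 m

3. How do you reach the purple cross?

turn right 167°, forward 6.1 m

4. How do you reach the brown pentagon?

turn left 131°, forward 7.7 m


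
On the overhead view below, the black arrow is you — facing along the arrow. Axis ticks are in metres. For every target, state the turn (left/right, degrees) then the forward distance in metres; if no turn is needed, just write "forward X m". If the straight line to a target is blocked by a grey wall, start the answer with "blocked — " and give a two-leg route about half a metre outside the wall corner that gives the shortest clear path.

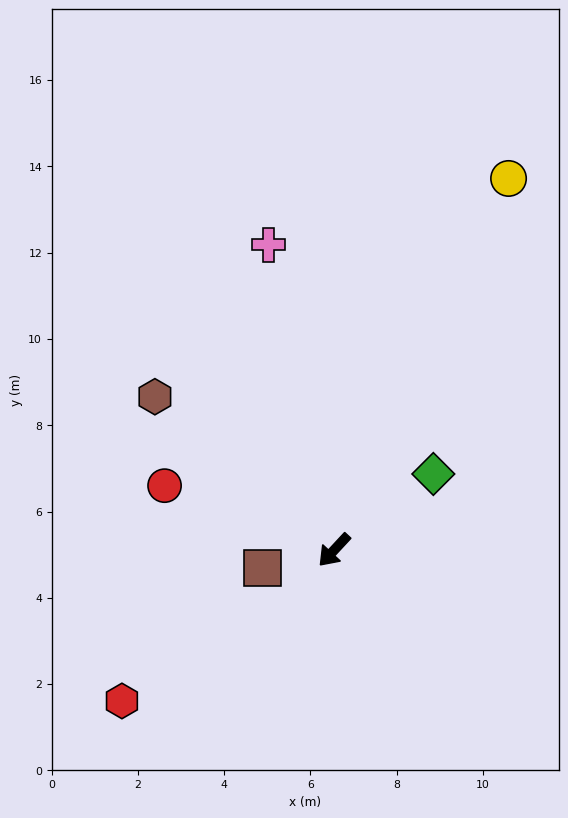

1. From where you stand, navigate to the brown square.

turn right 33°, forward 1.7 m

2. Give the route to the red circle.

turn right 68°, forward 4.2 m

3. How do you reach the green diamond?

turn left 170°, forward 2.9 m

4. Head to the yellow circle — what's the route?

turn right 162°, forward 9.5 m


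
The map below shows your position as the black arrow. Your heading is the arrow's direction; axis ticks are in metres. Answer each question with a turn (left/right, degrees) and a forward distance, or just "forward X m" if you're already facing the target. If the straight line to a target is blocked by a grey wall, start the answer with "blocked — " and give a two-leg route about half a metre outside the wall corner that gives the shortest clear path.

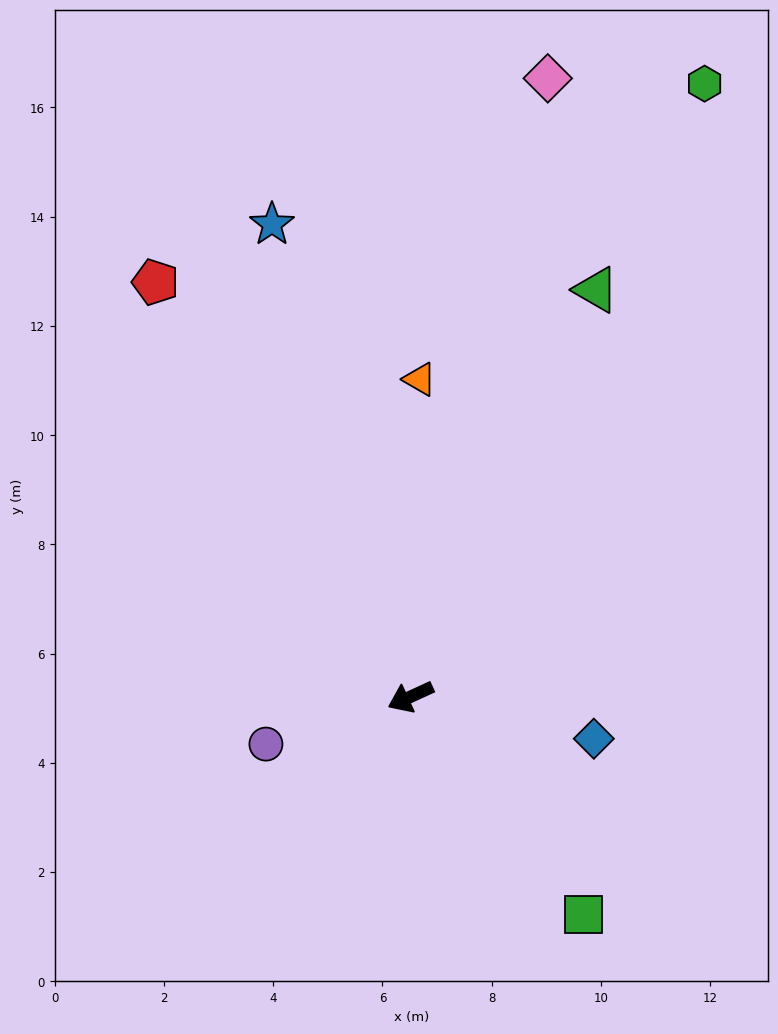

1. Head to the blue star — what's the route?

turn right 98°, forward 9.0 m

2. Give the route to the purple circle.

turn right 7°, forward 2.8 m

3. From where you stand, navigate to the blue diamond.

turn left 142°, forward 3.4 m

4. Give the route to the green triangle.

turn right 139°, forward 8.2 m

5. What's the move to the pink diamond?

turn right 127°, forward 11.6 m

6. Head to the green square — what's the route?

turn left 104°, forward 5.1 m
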